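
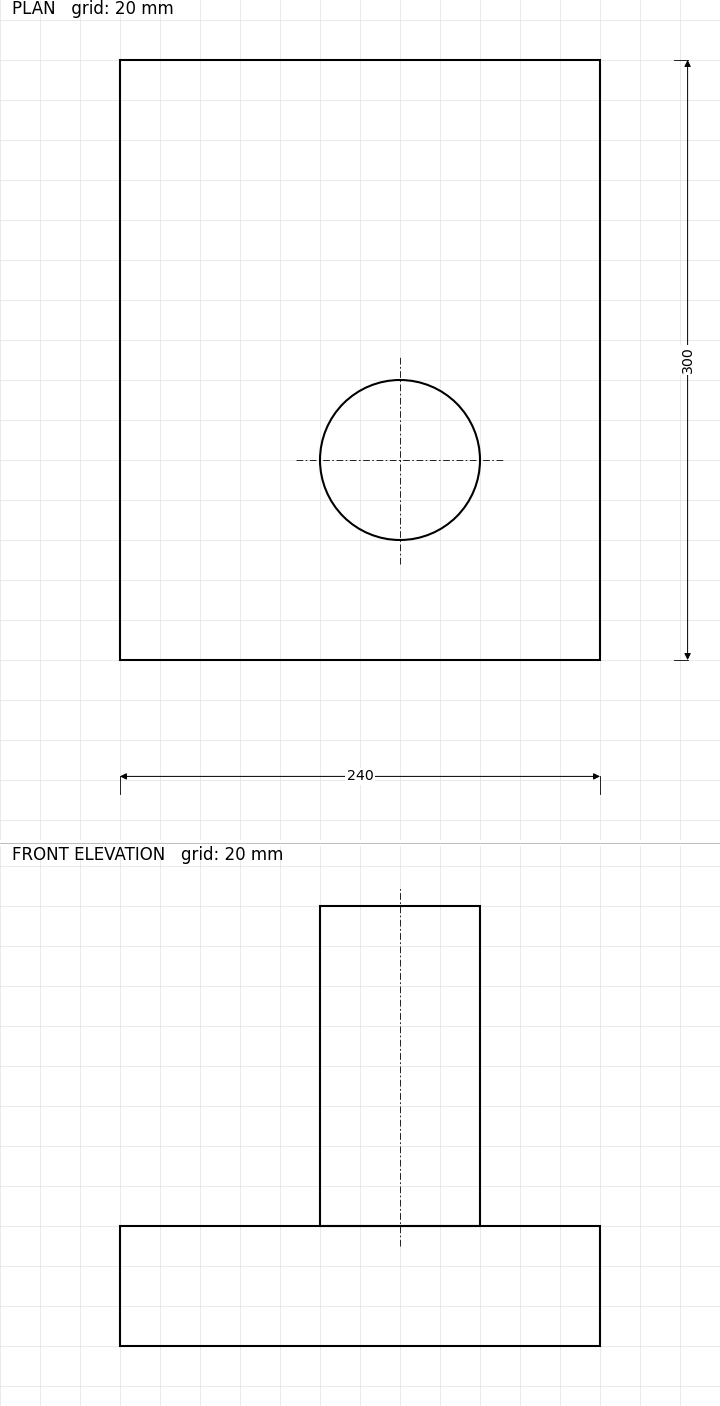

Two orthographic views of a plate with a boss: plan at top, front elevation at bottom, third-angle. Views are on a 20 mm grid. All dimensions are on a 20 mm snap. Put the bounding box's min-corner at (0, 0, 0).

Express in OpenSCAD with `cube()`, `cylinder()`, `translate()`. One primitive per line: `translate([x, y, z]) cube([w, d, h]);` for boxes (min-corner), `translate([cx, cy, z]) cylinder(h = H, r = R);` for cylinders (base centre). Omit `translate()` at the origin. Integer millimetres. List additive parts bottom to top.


cube([240, 300, 60]);
translate([140, 100, 60]) cylinder(h = 160, r = 40);


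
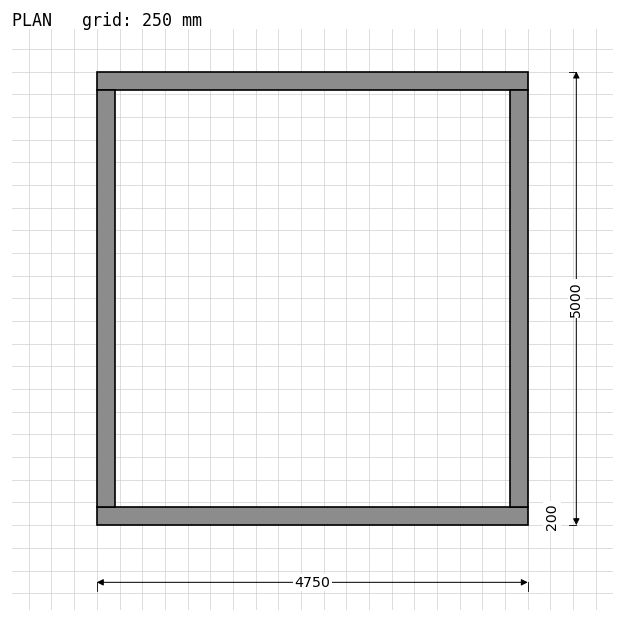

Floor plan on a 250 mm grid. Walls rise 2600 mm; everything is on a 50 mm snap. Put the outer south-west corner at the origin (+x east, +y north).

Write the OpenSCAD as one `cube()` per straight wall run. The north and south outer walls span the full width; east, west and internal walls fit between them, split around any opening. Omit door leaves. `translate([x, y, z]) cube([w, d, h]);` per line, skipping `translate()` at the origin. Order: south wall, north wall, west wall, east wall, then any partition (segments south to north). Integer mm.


cube([4750, 200, 2600]);
translate([0, 4800, 0]) cube([4750, 200, 2600]);
translate([0, 200, 0]) cube([200, 4600, 2600]);
translate([4550, 200, 0]) cube([200, 4600, 2600]);


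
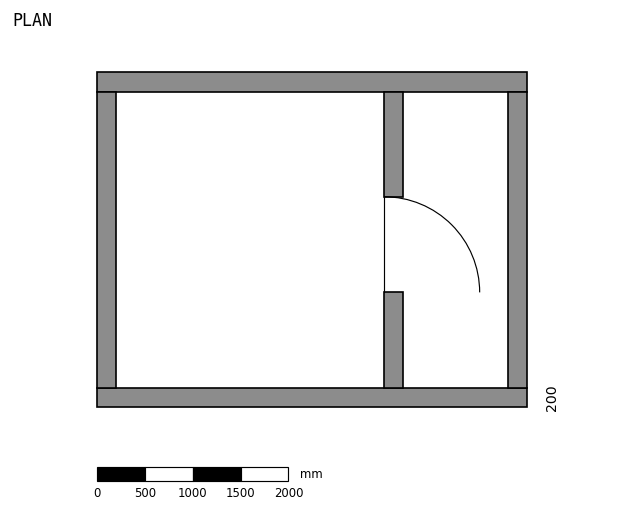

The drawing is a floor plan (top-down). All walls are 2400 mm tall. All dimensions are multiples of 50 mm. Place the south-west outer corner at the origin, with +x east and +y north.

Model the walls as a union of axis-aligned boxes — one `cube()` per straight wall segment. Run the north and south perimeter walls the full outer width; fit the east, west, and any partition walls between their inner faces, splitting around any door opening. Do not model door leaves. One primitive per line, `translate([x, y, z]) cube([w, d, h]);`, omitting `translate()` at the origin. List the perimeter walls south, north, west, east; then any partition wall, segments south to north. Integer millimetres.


cube([4500, 200, 2400]);
translate([0, 3300, 0]) cube([4500, 200, 2400]);
translate([0, 200, 0]) cube([200, 3100, 2400]);
translate([4300, 200, 0]) cube([200, 3100, 2400]);
translate([3000, 200, 0]) cube([200, 1000, 2400]);
translate([3000, 2200, 0]) cube([200, 1100, 2400]);


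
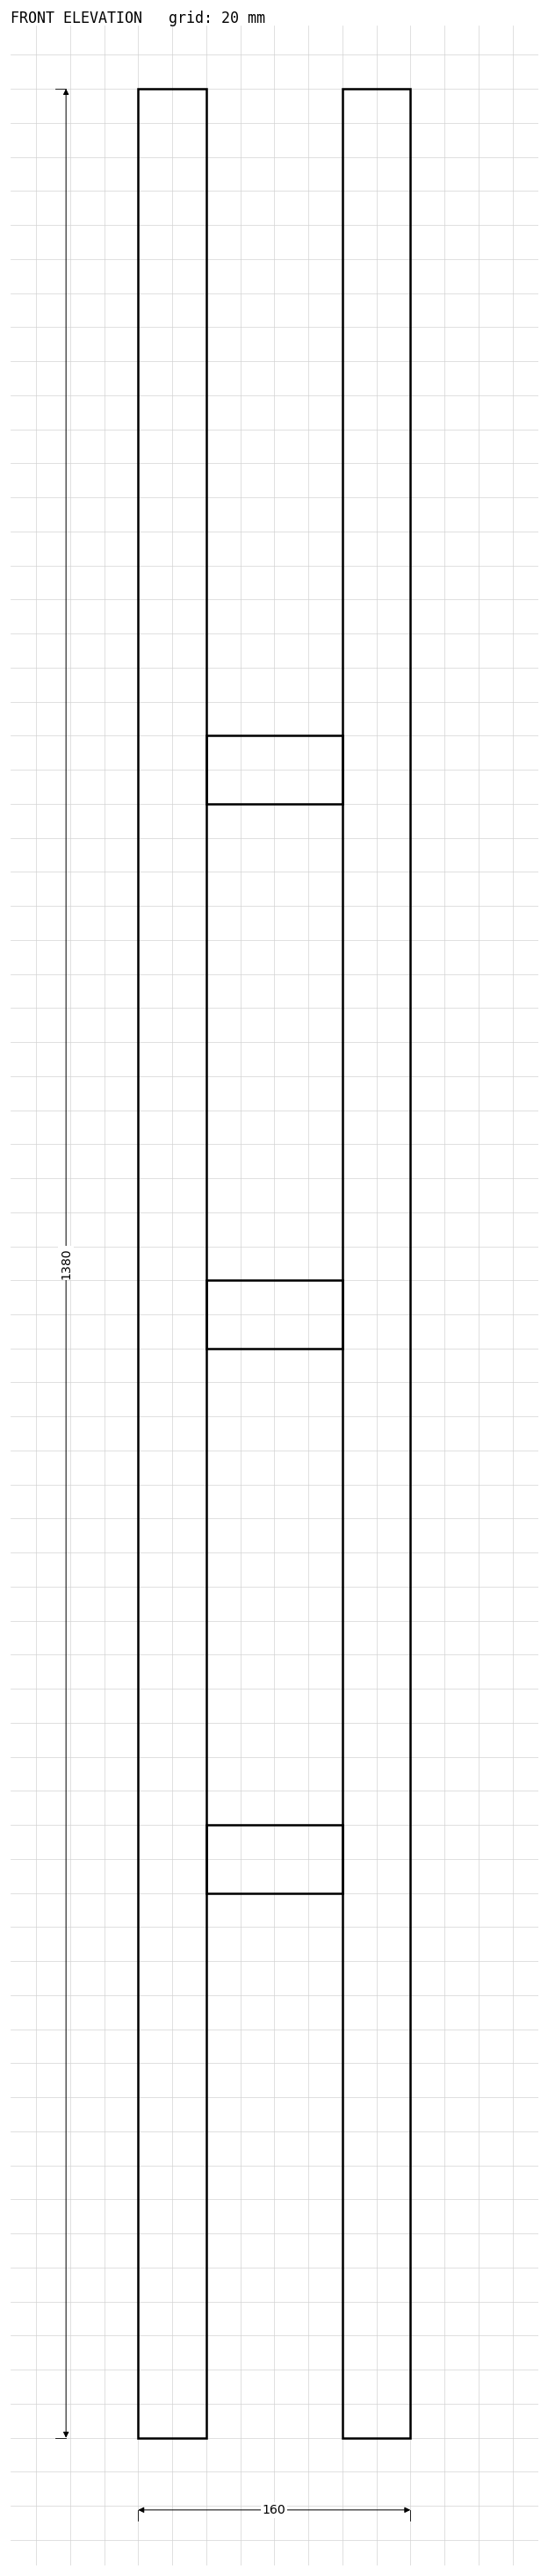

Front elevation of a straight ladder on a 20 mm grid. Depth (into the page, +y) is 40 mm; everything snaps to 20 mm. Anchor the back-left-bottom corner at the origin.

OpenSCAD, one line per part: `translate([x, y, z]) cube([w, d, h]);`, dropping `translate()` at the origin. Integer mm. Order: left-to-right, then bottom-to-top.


cube([40, 40, 1380]);
translate([40, 0, 320]) cube([80, 40, 40]);
translate([40, 0, 640]) cube([80, 40, 40]);
translate([40, 0, 960]) cube([80, 40, 40]);
translate([120, 0, 0]) cube([40, 40, 1380]);


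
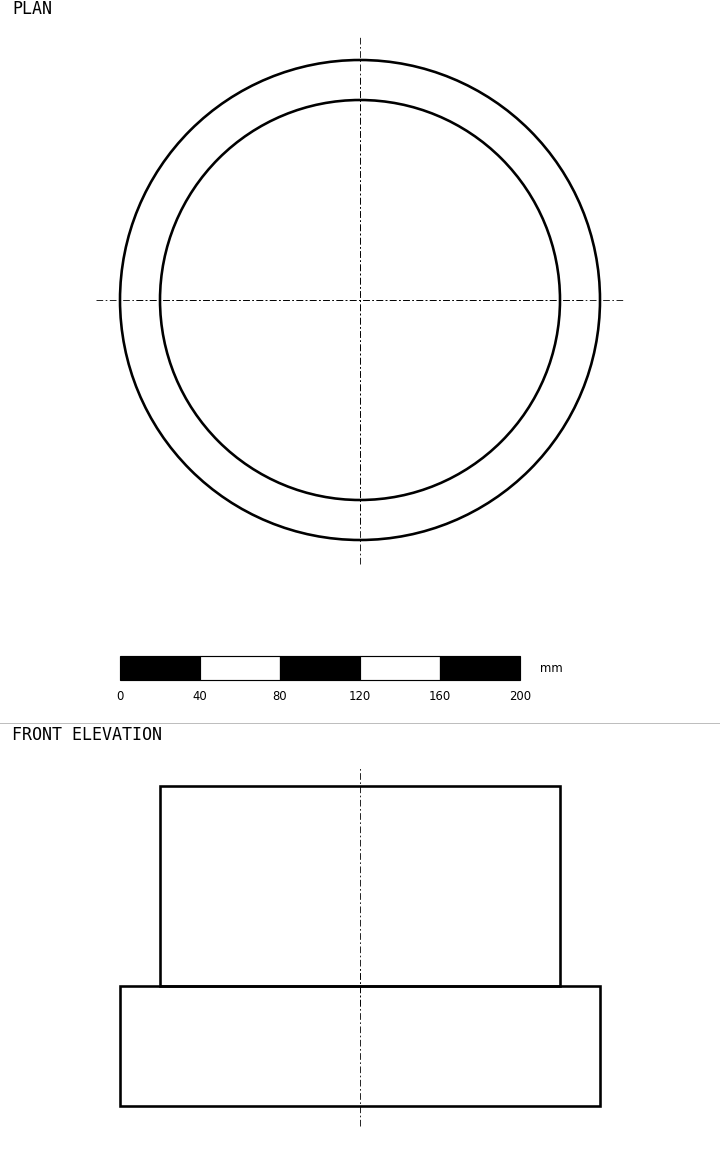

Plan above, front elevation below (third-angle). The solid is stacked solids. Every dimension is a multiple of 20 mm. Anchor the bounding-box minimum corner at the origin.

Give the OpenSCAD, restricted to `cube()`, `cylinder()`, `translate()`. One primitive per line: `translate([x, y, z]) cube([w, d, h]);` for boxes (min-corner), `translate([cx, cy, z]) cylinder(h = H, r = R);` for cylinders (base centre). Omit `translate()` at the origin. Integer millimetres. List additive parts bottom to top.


translate([120, 120, 0]) cylinder(h = 60, r = 120);
translate([120, 120, 60]) cylinder(h = 100, r = 100);


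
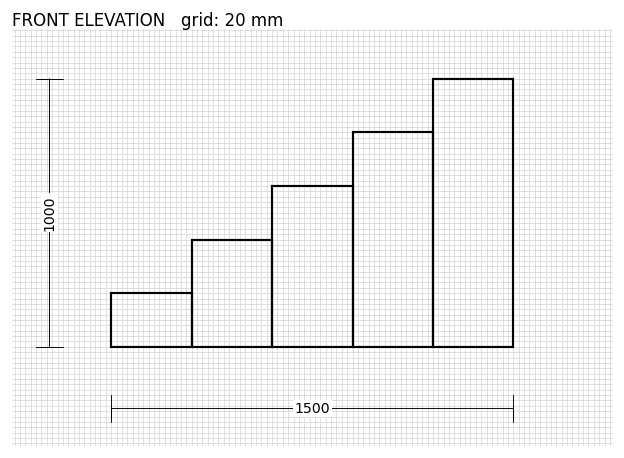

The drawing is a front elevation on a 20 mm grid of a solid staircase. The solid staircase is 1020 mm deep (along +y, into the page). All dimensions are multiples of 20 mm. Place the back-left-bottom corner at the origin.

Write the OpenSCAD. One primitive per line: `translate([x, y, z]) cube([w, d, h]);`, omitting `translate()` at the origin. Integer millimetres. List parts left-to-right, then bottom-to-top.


cube([300, 1020, 200]);
translate([300, 0, 0]) cube([300, 1020, 400]);
translate([600, 0, 0]) cube([300, 1020, 600]);
translate([900, 0, 0]) cube([300, 1020, 800]);
translate([1200, 0, 0]) cube([300, 1020, 1000]);


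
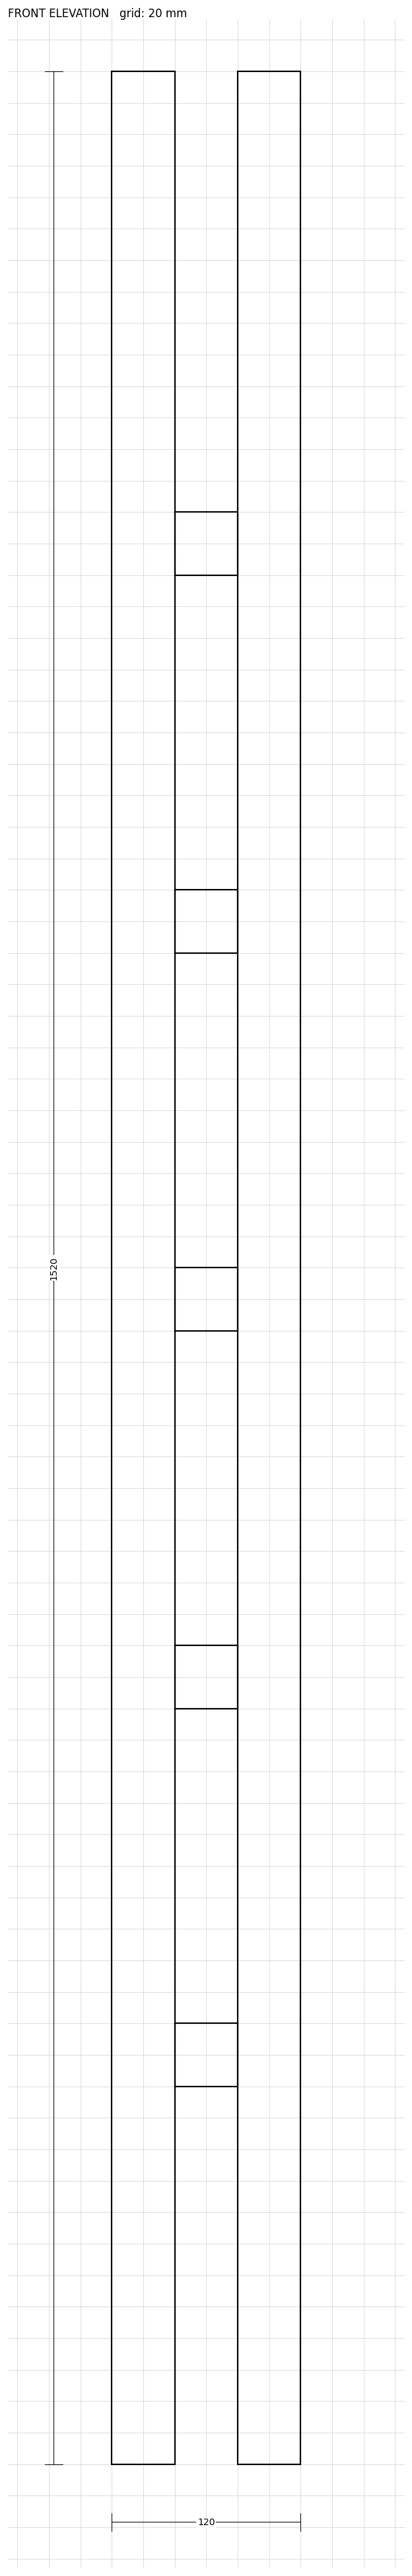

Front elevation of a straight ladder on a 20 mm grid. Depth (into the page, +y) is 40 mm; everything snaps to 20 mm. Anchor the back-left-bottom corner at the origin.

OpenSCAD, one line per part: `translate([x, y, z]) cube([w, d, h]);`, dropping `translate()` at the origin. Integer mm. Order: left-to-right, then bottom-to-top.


cube([40, 40, 1520]);
translate([40, 0, 240]) cube([40, 40, 40]);
translate([40, 0, 480]) cube([40, 40, 40]);
translate([40, 0, 720]) cube([40, 40, 40]);
translate([40, 0, 960]) cube([40, 40, 40]);
translate([40, 0, 1200]) cube([40, 40, 40]);
translate([80, 0, 0]) cube([40, 40, 1520]);


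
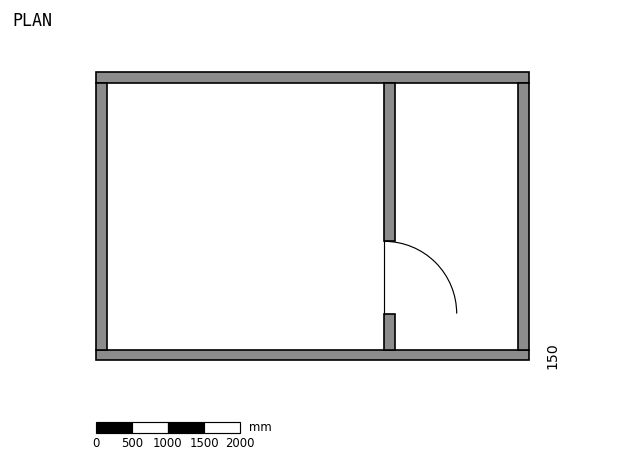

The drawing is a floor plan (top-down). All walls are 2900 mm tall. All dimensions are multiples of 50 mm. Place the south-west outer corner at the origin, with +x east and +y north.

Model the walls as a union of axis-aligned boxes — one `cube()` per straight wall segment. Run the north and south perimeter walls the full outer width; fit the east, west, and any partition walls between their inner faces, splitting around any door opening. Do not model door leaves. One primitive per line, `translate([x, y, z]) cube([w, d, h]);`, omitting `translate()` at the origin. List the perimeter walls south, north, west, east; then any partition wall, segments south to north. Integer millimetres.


cube([6000, 150, 2900]);
translate([0, 3850, 0]) cube([6000, 150, 2900]);
translate([0, 150, 0]) cube([150, 3700, 2900]);
translate([5850, 150, 0]) cube([150, 3700, 2900]);
translate([4000, 150, 0]) cube([150, 500, 2900]);
translate([4000, 1650, 0]) cube([150, 2200, 2900]);


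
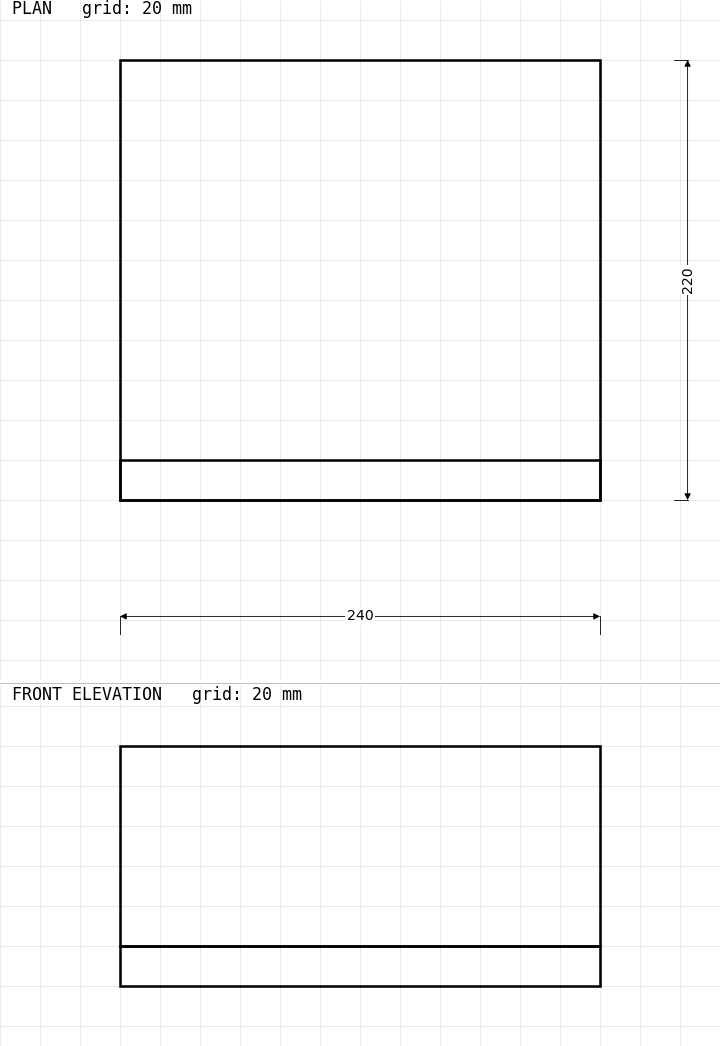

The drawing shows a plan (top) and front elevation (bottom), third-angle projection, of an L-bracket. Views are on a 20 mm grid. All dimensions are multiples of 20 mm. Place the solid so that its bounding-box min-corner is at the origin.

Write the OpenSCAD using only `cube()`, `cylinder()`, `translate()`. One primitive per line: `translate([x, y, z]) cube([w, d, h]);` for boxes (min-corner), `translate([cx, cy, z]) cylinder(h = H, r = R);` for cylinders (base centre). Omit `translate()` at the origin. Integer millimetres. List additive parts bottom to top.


cube([240, 220, 20]);
translate([0, 0, 20]) cube([240, 20, 100]);


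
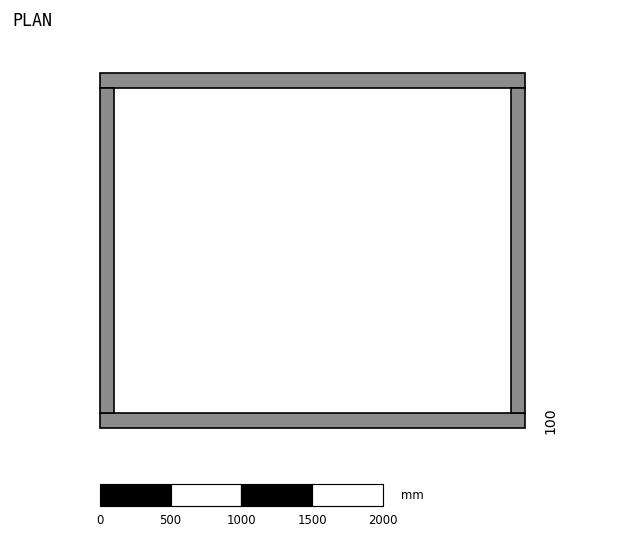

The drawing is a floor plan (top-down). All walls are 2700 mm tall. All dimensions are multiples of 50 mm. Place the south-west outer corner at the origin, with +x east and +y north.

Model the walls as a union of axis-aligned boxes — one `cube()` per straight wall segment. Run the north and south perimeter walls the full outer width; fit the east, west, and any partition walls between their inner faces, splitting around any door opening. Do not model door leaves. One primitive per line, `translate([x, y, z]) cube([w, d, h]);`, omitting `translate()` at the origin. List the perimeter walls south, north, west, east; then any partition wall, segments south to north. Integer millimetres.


cube([3000, 100, 2700]);
translate([0, 2400, 0]) cube([3000, 100, 2700]);
translate([0, 100, 0]) cube([100, 2300, 2700]);
translate([2900, 100, 0]) cube([100, 2300, 2700]);


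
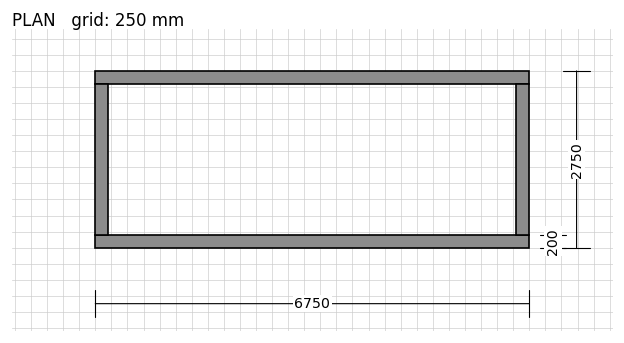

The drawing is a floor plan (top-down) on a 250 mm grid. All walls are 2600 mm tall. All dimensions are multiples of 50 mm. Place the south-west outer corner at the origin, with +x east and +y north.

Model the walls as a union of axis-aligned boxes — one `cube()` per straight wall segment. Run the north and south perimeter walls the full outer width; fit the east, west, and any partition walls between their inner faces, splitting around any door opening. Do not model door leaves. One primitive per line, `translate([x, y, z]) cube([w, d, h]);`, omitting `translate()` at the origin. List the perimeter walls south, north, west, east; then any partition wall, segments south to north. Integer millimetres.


cube([6750, 200, 2600]);
translate([0, 2550, 0]) cube([6750, 200, 2600]);
translate([0, 200, 0]) cube([200, 2350, 2600]);
translate([6550, 200, 0]) cube([200, 2350, 2600]);


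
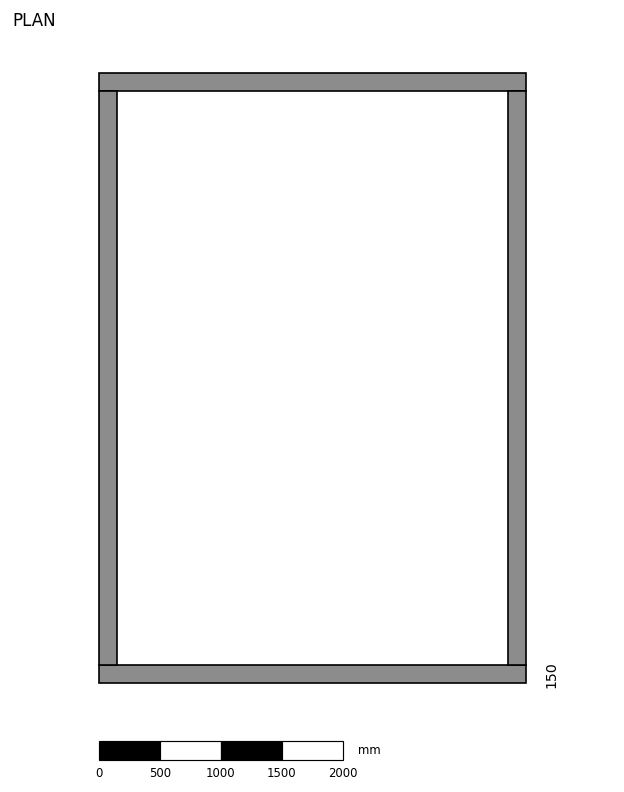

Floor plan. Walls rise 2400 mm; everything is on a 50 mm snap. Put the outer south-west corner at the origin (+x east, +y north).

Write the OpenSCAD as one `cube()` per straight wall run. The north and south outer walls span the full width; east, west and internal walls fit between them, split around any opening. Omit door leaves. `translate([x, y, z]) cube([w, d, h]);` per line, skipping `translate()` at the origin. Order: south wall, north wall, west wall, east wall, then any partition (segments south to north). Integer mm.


cube([3500, 150, 2400]);
translate([0, 4850, 0]) cube([3500, 150, 2400]);
translate([0, 150, 0]) cube([150, 4700, 2400]);
translate([3350, 150, 0]) cube([150, 4700, 2400]);


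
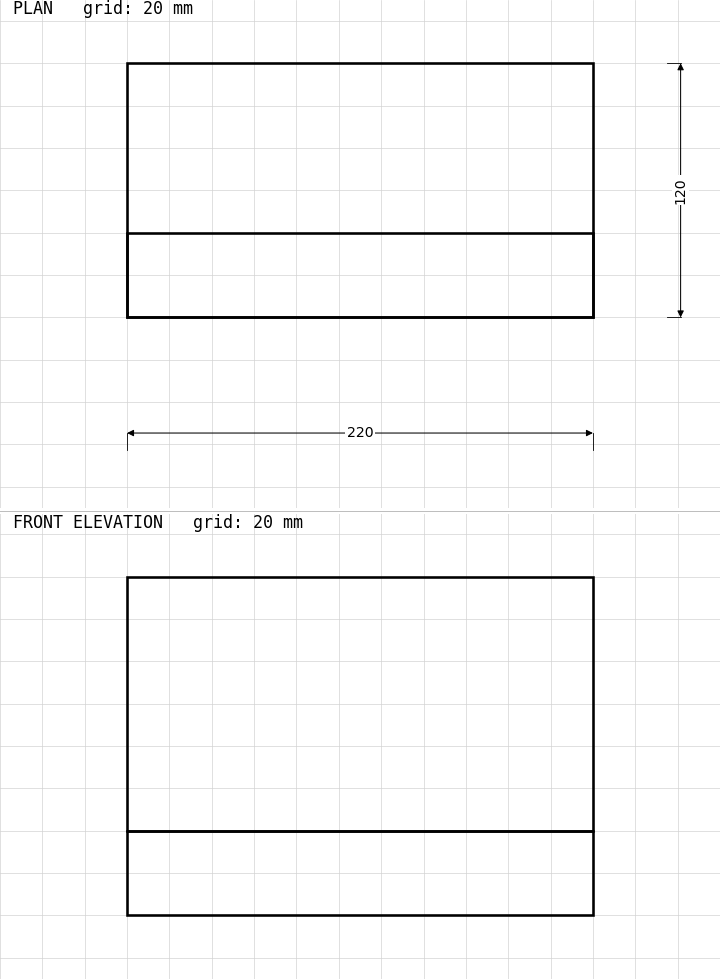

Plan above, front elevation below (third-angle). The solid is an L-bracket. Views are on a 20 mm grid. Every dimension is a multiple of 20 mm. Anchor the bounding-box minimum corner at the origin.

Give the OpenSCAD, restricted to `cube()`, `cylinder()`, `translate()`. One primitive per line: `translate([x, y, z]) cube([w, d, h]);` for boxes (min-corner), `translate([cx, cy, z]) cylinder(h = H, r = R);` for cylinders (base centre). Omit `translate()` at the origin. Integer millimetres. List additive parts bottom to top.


cube([220, 120, 40]);
translate([0, 0, 40]) cube([220, 40, 120]);


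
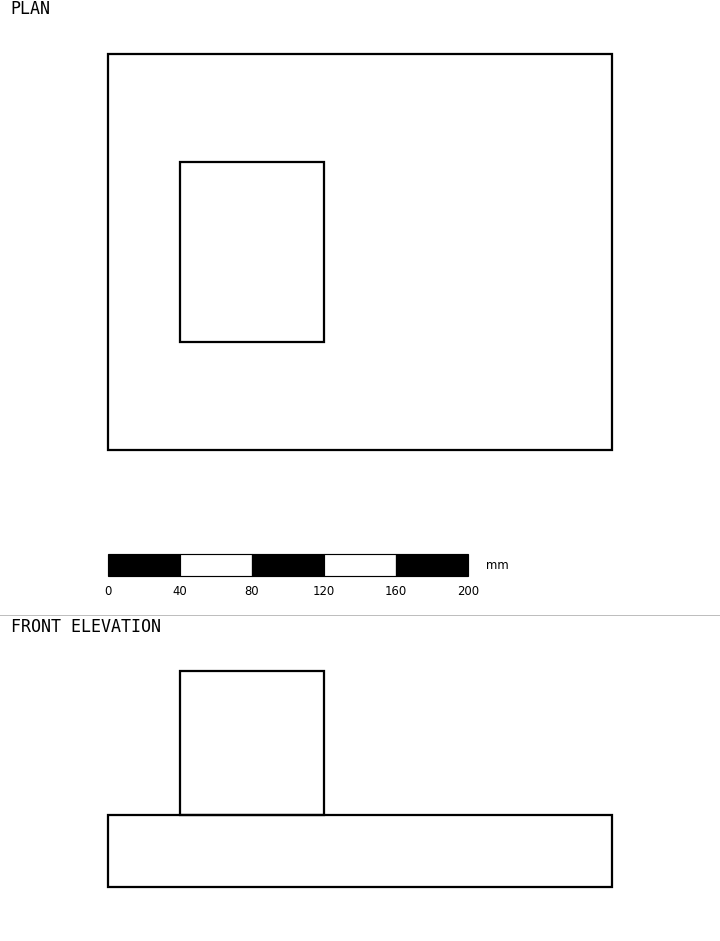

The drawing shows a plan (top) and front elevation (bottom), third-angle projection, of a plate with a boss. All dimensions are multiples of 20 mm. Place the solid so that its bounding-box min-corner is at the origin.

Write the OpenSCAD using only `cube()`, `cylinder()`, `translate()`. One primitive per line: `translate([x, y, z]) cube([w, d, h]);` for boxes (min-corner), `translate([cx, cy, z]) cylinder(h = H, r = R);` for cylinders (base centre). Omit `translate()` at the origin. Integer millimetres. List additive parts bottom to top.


cube([280, 220, 40]);
translate([40, 60, 40]) cube([80, 100, 80]);


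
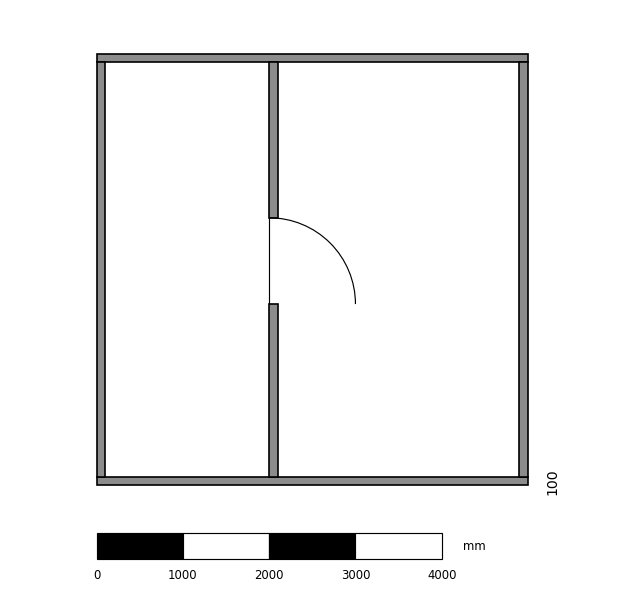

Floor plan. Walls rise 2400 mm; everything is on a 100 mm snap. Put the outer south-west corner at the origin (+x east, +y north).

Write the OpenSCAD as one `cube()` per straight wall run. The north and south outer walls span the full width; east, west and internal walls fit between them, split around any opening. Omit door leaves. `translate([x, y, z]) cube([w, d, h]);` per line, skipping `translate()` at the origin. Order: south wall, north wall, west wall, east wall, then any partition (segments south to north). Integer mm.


cube([5000, 100, 2400]);
translate([0, 4900, 0]) cube([5000, 100, 2400]);
translate([0, 100, 0]) cube([100, 4800, 2400]);
translate([4900, 100, 0]) cube([100, 4800, 2400]);
translate([2000, 100, 0]) cube([100, 2000, 2400]);
translate([2000, 3100, 0]) cube([100, 1800, 2400]);


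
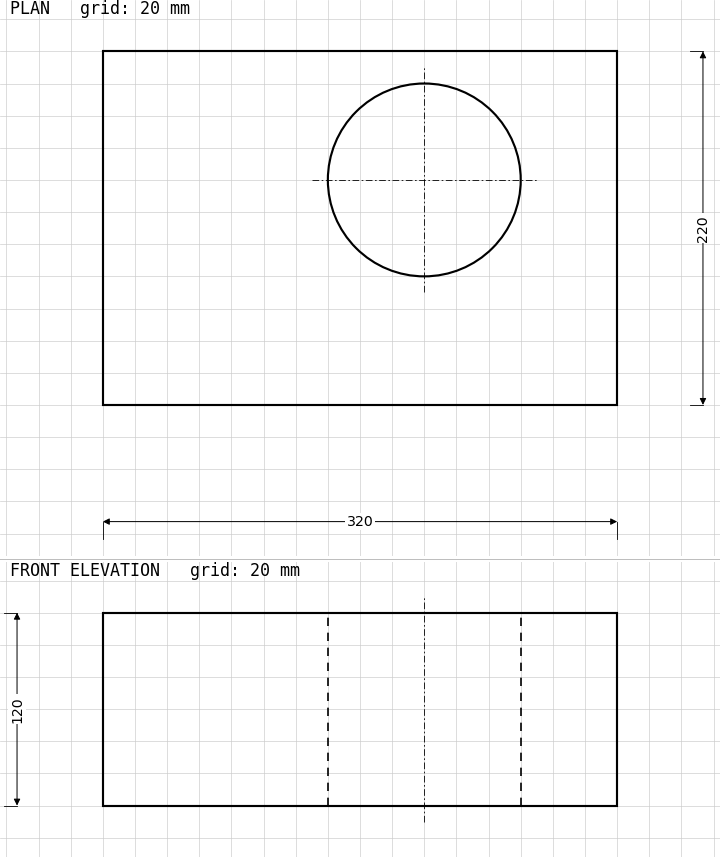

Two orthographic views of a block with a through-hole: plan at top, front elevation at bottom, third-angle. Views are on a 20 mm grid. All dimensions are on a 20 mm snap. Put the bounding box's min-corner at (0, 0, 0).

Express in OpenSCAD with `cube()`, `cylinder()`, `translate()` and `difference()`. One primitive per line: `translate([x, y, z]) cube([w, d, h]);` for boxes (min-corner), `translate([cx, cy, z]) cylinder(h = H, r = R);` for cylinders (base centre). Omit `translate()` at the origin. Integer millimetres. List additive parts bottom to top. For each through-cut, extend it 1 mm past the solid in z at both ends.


difference() {
  cube([320, 220, 120]);
  translate([200, 140, -1]) cylinder(h = 122, r = 60);
}


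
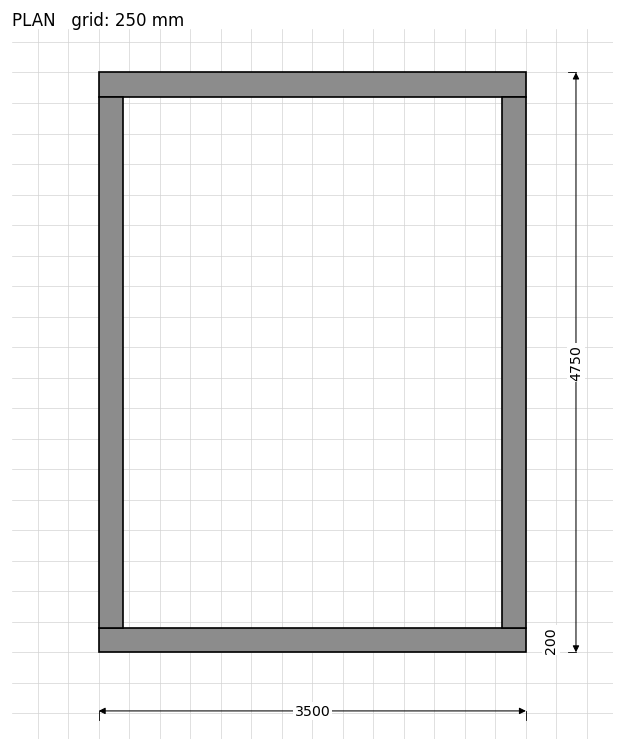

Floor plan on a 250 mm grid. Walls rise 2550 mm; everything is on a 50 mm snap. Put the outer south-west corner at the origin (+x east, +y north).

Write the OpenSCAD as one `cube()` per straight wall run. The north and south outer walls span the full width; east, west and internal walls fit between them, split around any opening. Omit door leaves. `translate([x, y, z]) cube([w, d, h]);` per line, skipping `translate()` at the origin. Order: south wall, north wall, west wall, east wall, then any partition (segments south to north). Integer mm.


cube([3500, 200, 2550]);
translate([0, 4550, 0]) cube([3500, 200, 2550]);
translate([0, 200, 0]) cube([200, 4350, 2550]);
translate([3300, 200, 0]) cube([200, 4350, 2550]);


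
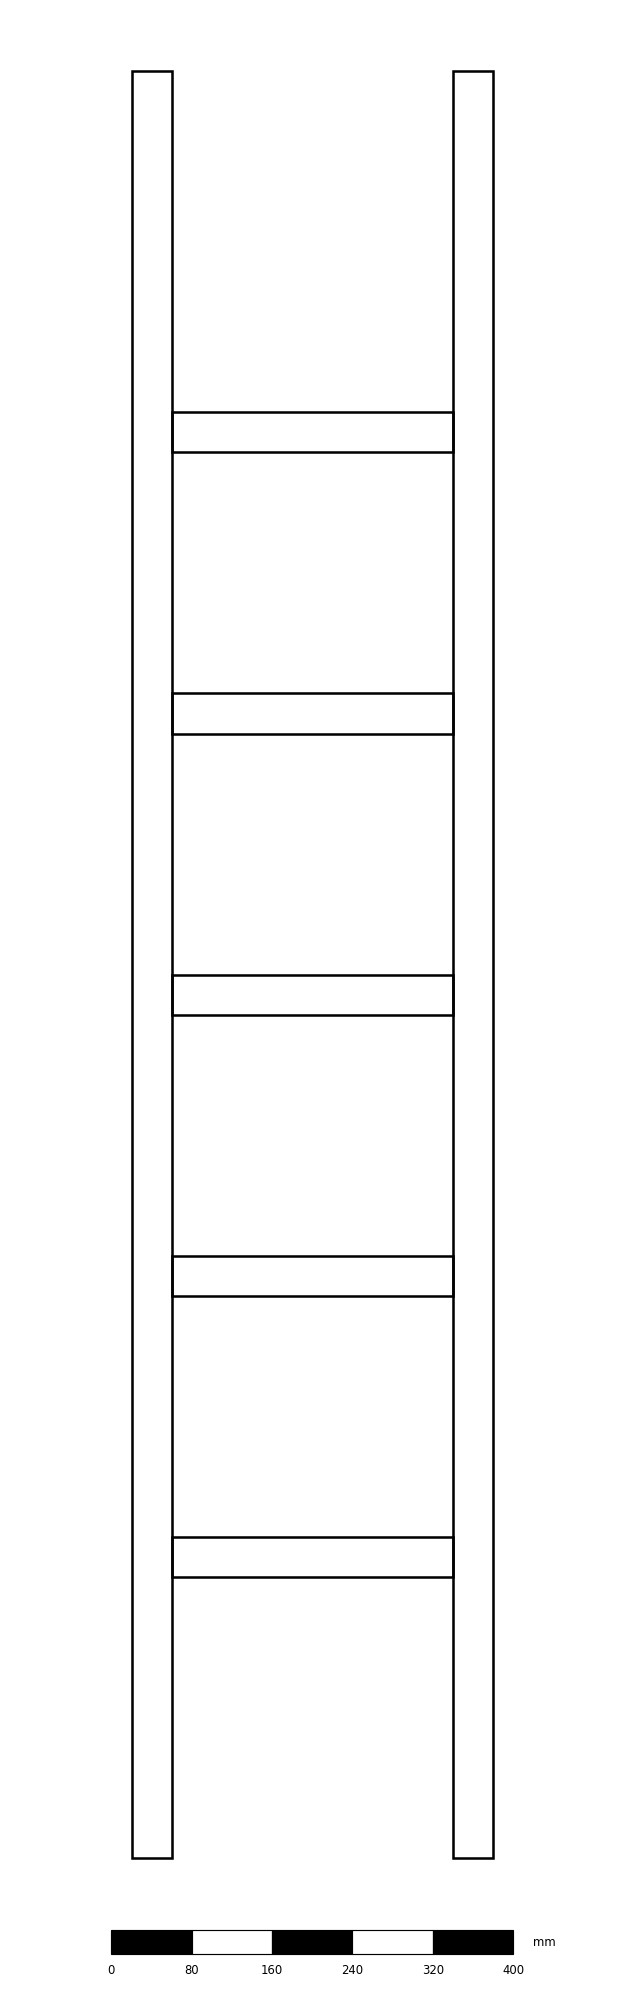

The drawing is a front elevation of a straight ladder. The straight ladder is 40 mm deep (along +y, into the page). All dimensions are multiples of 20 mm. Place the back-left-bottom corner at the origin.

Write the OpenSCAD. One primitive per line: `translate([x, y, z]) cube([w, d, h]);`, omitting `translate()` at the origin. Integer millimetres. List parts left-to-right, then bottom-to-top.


cube([40, 40, 1780]);
translate([40, 0, 280]) cube([280, 40, 40]);
translate([40, 0, 560]) cube([280, 40, 40]);
translate([40, 0, 840]) cube([280, 40, 40]);
translate([40, 0, 1120]) cube([280, 40, 40]);
translate([40, 0, 1400]) cube([280, 40, 40]);
translate([320, 0, 0]) cube([40, 40, 1780]);


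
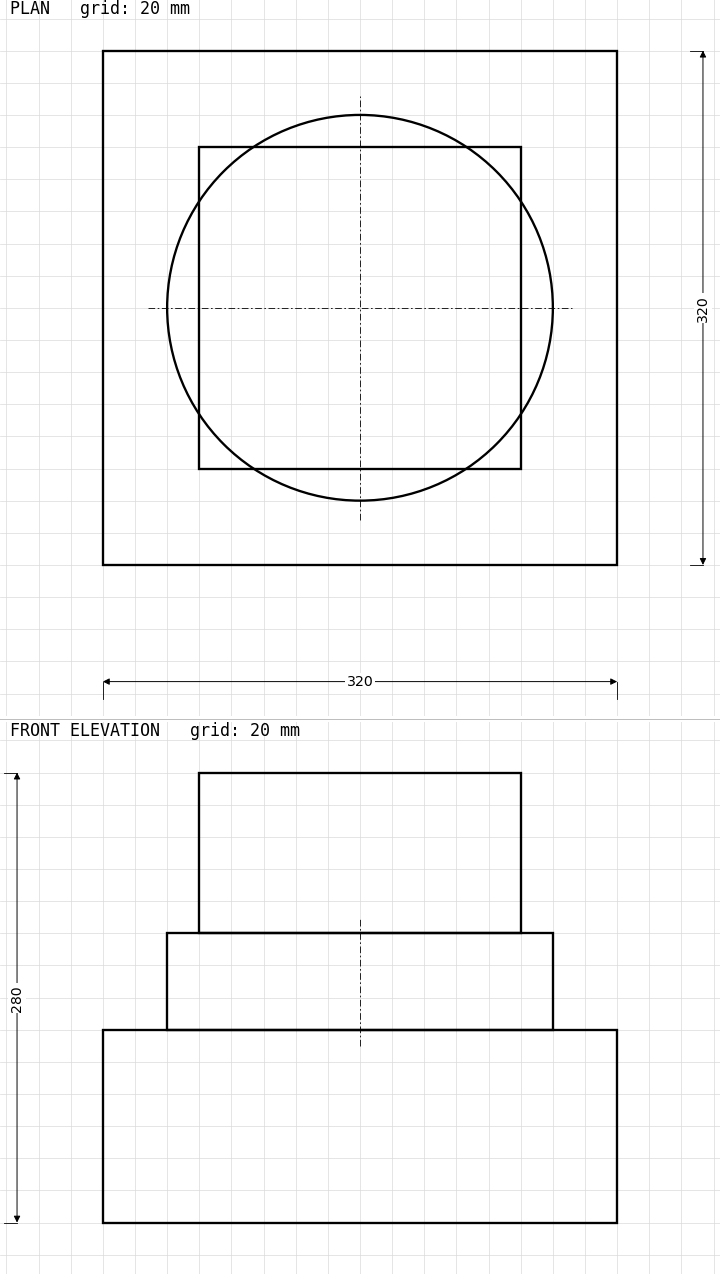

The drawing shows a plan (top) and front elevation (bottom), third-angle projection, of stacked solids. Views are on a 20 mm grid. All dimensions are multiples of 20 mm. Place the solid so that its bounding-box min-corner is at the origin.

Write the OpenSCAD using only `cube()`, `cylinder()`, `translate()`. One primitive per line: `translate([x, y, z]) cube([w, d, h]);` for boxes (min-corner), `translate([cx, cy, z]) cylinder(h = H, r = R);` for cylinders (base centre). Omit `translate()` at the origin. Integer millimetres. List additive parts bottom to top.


cube([320, 320, 120]);
translate([160, 160, 120]) cylinder(h = 60, r = 120);
translate([60, 60, 180]) cube([200, 200, 100]);


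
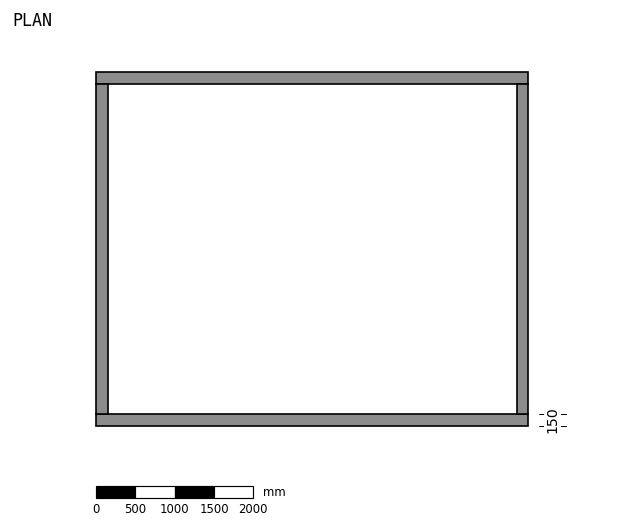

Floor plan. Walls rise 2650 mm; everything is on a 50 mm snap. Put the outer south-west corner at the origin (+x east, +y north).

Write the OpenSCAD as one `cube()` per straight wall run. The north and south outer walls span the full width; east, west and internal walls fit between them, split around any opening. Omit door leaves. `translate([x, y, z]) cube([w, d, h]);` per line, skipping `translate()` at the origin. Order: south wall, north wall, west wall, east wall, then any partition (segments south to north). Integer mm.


cube([5500, 150, 2650]);
translate([0, 4350, 0]) cube([5500, 150, 2650]);
translate([0, 150, 0]) cube([150, 4200, 2650]);
translate([5350, 150, 0]) cube([150, 4200, 2650]);


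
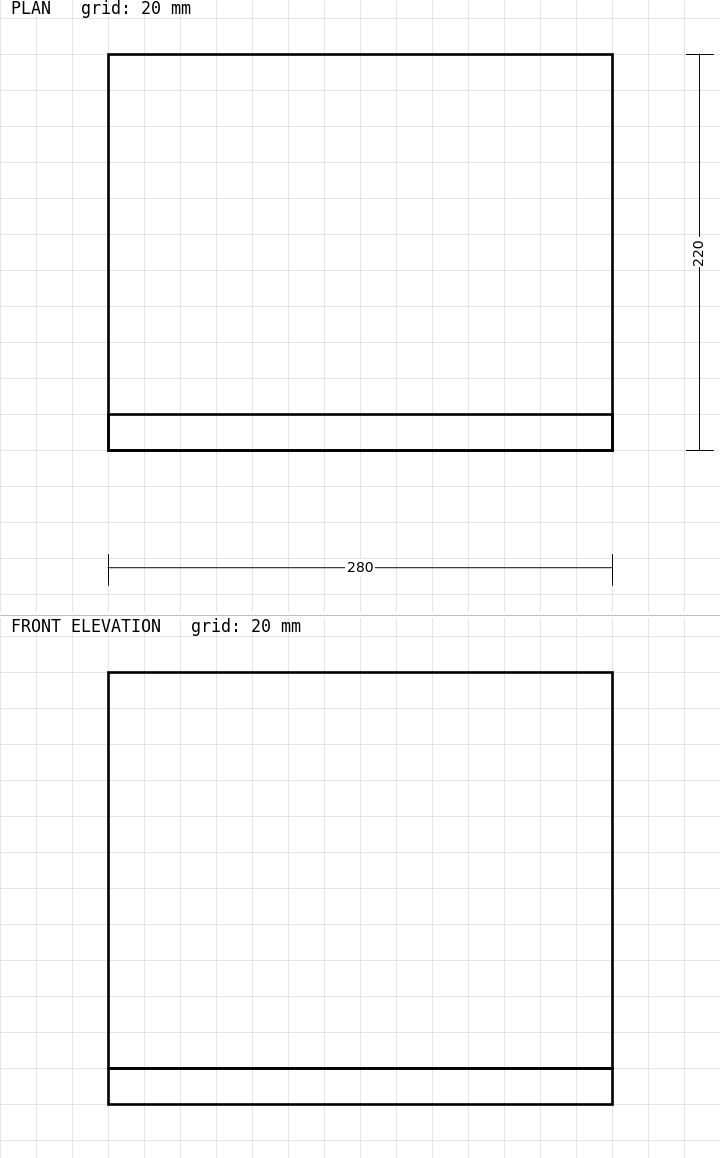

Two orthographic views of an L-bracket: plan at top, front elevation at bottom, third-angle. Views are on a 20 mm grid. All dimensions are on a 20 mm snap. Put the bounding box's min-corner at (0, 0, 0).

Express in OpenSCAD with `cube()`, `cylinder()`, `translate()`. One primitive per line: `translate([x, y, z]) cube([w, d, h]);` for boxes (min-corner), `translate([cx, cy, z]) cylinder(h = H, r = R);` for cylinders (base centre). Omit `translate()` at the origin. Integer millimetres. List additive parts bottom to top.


cube([280, 220, 20]);
translate([0, 0, 20]) cube([280, 20, 220]);


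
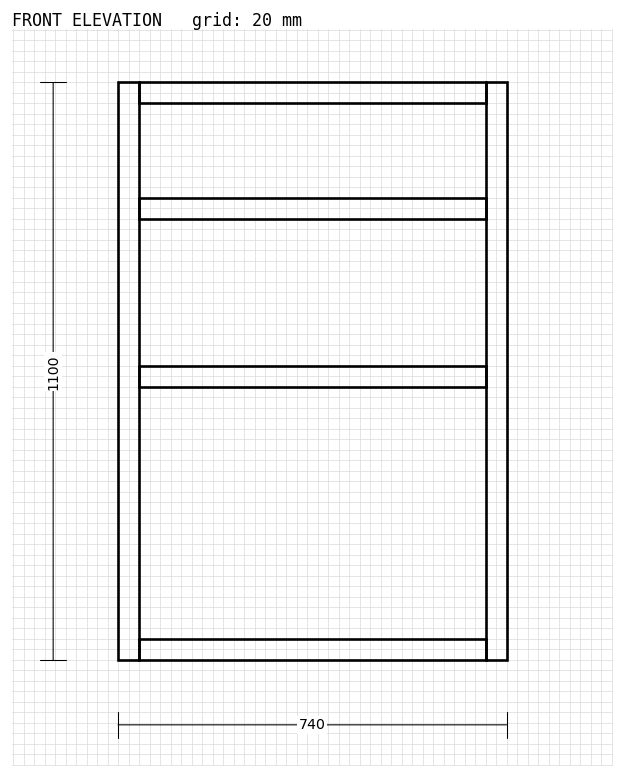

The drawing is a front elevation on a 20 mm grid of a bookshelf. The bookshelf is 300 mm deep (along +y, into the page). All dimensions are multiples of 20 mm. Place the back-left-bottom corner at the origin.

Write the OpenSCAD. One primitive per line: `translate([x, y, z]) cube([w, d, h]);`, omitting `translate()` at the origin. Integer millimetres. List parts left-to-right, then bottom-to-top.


cube([40, 300, 1100]);
translate([40, 0, 0]) cube([660, 300, 40]);
translate([40, 0, 520]) cube([660, 300, 40]);
translate([40, 0, 840]) cube([660, 300, 40]);
translate([40, 0, 1060]) cube([660, 300, 40]);
translate([700, 0, 0]) cube([40, 300, 1100]);


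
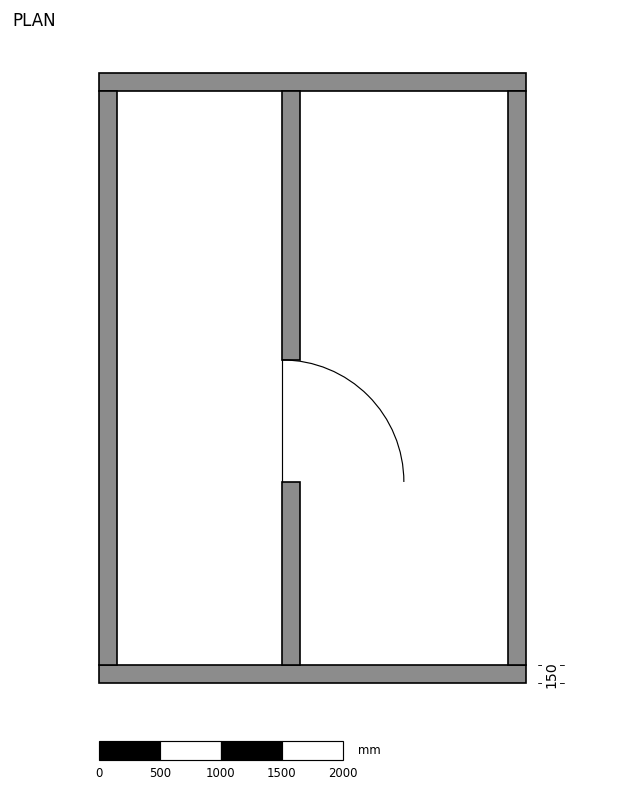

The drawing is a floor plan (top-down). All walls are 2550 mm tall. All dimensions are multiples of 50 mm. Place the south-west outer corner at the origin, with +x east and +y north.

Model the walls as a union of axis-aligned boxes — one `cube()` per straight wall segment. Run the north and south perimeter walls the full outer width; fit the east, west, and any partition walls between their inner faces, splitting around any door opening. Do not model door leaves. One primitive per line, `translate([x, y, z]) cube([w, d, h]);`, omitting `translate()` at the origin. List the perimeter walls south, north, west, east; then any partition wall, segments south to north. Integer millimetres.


cube([3500, 150, 2550]);
translate([0, 4850, 0]) cube([3500, 150, 2550]);
translate([0, 150, 0]) cube([150, 4700, 2550]);
translate([3350, 150, 0]) cube([150, 4700, 2550]);
translate([1500, 150, 0]) cube([150, 1500, 2550]);
translate([1500, 2650, 0]) cube([150, 2200, 2550]);


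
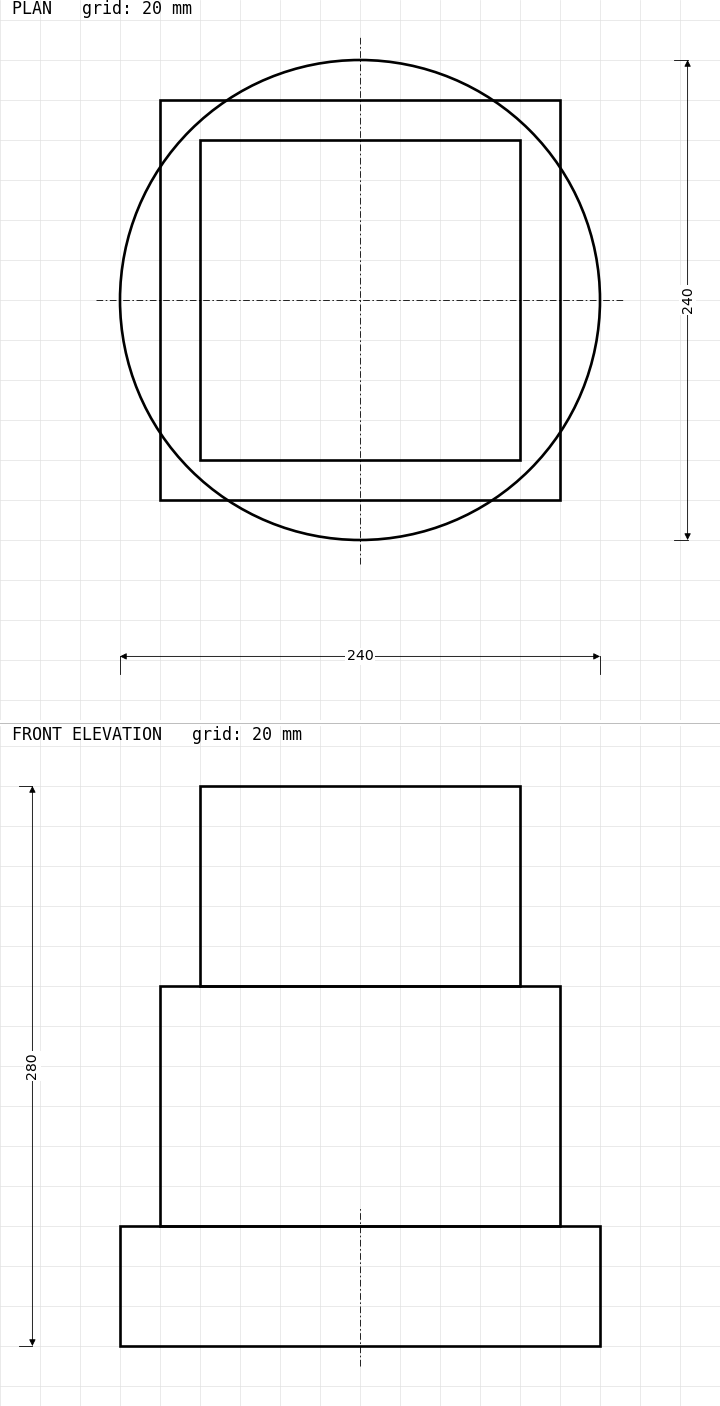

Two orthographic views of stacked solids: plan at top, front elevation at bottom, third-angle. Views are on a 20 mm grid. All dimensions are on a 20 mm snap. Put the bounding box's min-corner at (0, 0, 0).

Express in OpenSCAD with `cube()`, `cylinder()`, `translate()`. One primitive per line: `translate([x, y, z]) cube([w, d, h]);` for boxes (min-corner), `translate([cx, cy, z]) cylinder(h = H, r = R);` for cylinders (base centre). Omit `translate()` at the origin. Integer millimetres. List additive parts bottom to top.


translate([120, 120, 0]) cylinder(h = 60, r = 120);
translate([20, 20, 60]) cube([200, 200, 120]);
translate([40, 40, 180]) cube([160, 160, 100]);


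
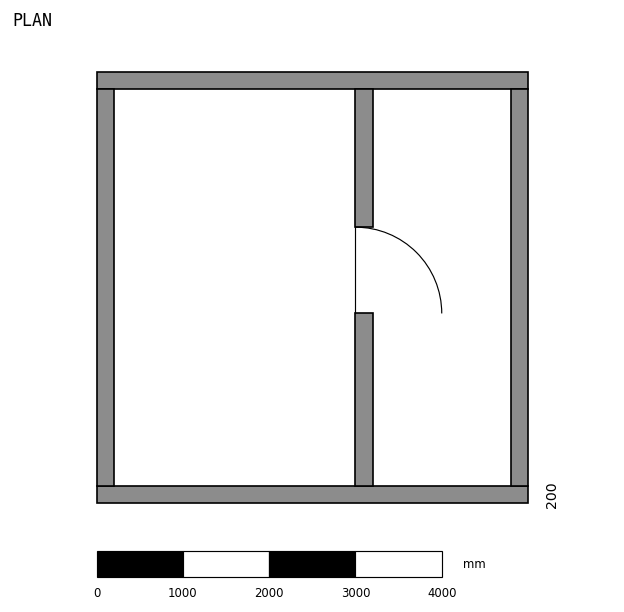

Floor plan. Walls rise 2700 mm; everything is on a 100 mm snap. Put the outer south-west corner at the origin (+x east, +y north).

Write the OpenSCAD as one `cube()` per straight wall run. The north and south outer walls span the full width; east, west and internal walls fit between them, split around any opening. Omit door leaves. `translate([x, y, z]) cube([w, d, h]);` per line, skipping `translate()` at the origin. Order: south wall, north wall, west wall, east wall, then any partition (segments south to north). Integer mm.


cube([5000, 200, 2700]);
translate([0, 4800, 0]) cube([5000, 200, 2700]);
translate([0, 200, 0]) cube([200, 4600, 2700]);
translate([4800, 200, 0]) cube([200, 4600, 2700]);
translate([3000, 200, 0]) cube([200, 2000, 2700]);
translate([3000, 3200, 0]) cube([200, 1600, 2700]);


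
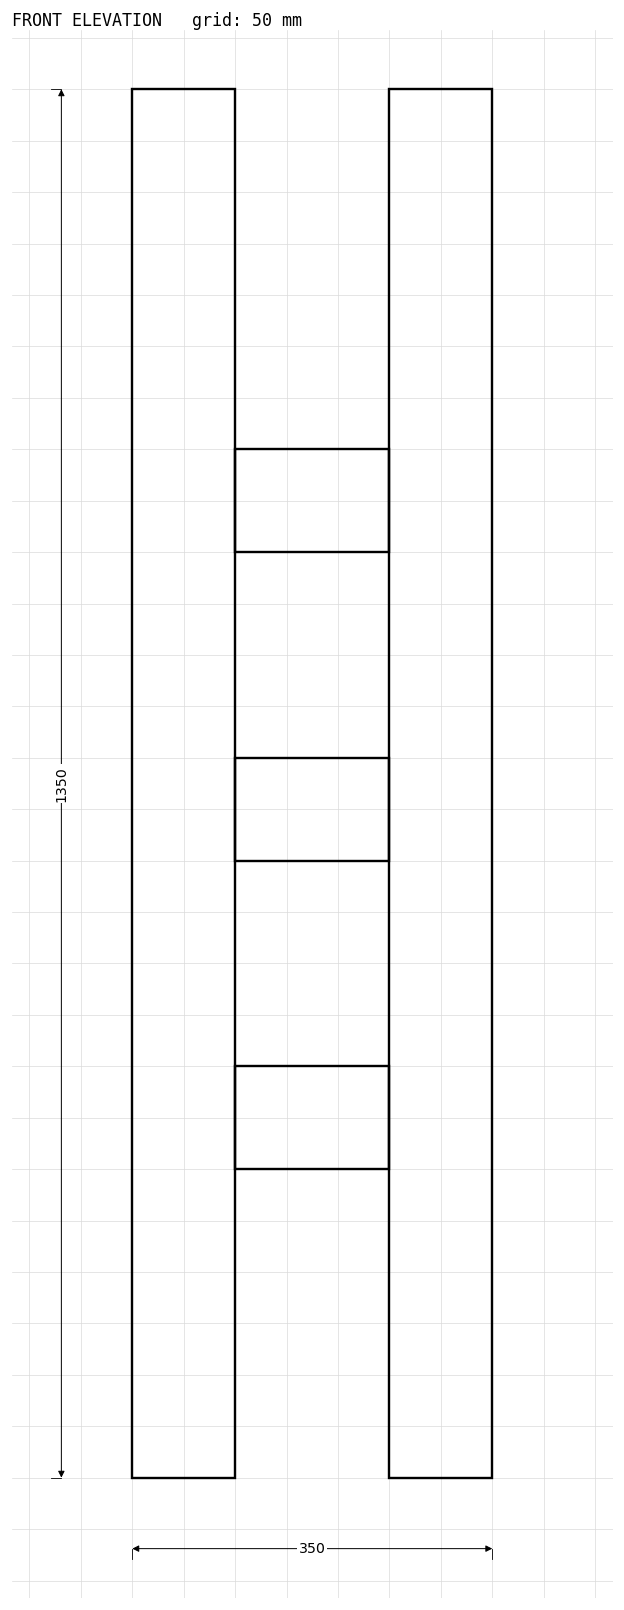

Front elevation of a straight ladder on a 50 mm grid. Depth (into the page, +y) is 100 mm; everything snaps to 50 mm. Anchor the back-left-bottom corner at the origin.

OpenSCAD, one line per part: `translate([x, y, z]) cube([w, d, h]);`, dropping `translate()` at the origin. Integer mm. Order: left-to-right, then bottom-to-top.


cube([100, 100, 1350]);
translate([100, 0, 300]) cube([150, 100, 100]);
translate([100, 0, 600]) cube([150, 100, 100]);
translate([100, 0, 900]) cube([150, 100, 100]);
translate([250, 0, 0]) cube([100, 100, 1350]);


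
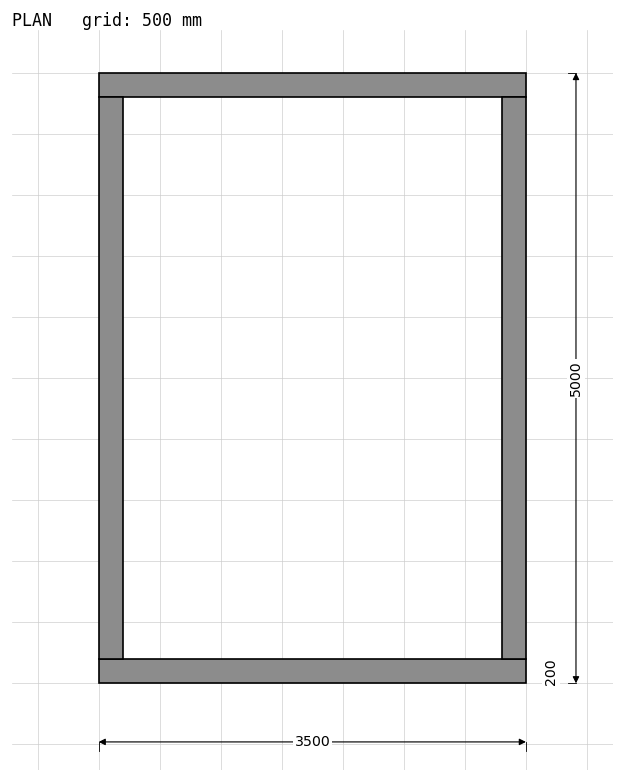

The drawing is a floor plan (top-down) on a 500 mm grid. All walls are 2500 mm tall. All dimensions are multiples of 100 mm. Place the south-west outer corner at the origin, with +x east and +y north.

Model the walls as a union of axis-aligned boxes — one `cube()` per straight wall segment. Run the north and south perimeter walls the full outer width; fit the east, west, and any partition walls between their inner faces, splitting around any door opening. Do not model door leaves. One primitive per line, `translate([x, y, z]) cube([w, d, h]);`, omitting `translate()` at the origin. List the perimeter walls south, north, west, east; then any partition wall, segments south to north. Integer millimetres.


cube([3500, 200, 2500]);
translate([0, 4800, 0]) cube([3500, 200, 2500]);
translate([0, 200, 0]) cube([200, 4600, 2500]);
translate([3300, 200, 0]) cube([200, 4600, 2500]);


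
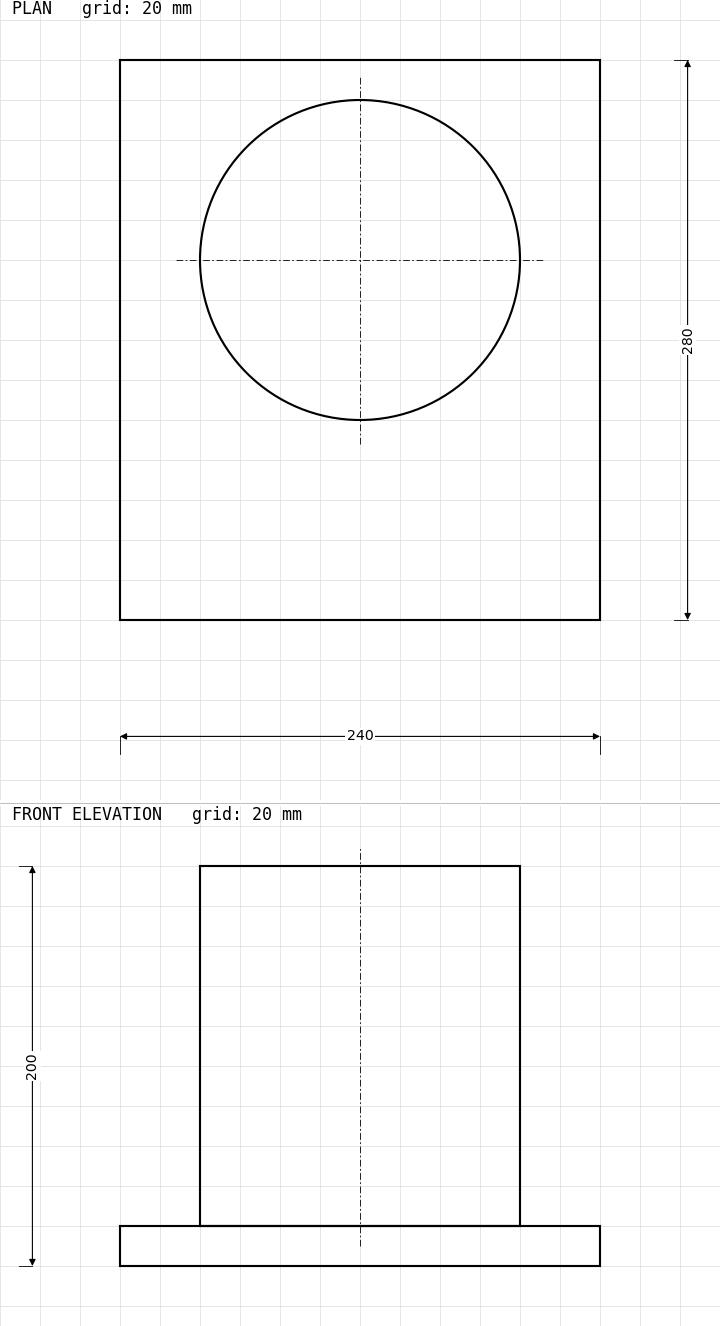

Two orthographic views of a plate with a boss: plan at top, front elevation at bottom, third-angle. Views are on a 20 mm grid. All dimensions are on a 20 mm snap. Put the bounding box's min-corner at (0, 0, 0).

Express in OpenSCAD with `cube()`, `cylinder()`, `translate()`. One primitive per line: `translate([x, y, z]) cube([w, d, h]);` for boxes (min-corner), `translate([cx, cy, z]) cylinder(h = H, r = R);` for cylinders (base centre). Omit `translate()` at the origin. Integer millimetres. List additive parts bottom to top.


cube([240, 280, 20]);
translate([120, 180, 20]) cylinder(h = 180, r = 80);


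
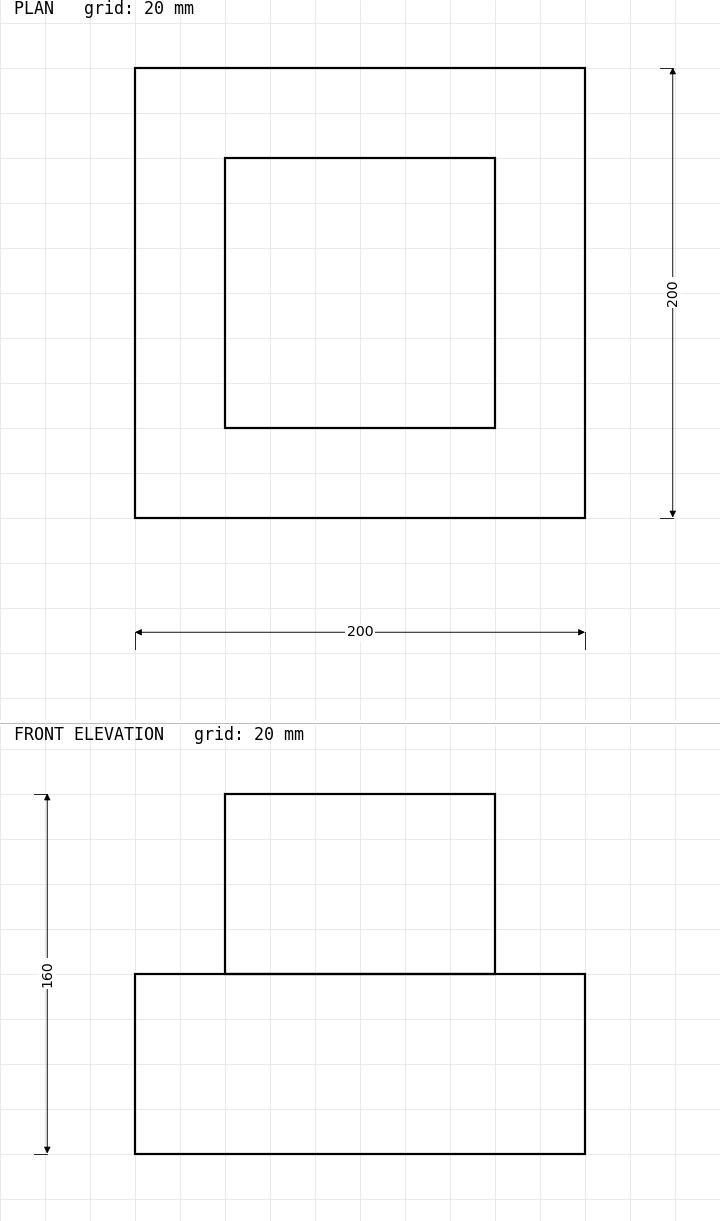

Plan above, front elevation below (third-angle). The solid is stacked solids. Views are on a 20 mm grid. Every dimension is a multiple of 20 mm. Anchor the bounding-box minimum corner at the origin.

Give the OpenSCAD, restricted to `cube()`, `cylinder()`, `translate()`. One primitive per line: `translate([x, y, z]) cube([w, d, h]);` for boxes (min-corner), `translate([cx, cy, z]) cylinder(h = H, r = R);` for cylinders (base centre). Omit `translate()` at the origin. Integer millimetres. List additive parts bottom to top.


cube([200, 200, 80]);
translate([40, 40, 80]) cube([120, 120, 80]);


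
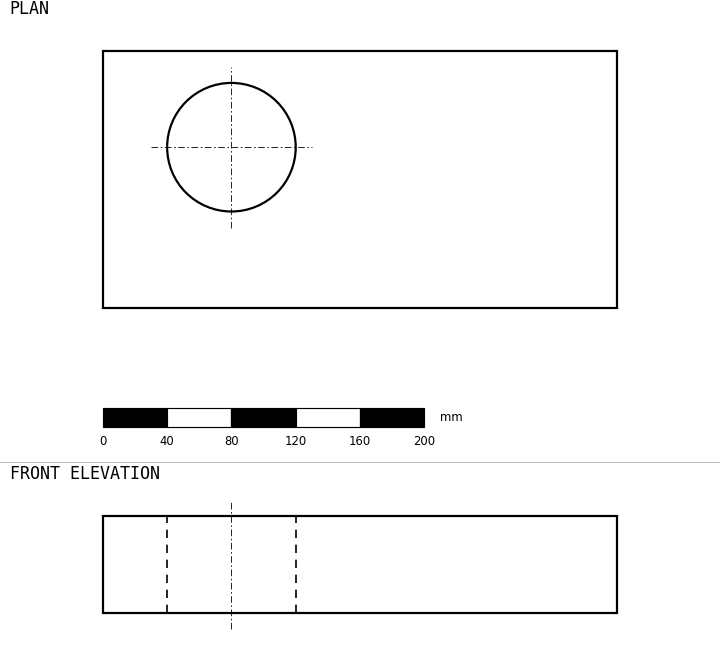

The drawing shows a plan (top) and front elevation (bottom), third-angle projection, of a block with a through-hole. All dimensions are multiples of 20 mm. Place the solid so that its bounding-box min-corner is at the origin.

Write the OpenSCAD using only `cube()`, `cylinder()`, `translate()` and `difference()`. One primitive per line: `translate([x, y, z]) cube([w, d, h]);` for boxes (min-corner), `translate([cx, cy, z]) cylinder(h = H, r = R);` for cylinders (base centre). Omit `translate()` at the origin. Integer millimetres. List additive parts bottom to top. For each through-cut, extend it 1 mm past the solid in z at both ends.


difference() {
  cube([320, 160, 60]);
  translate([80, 100, -1]) cylinder(h = 62, r = 40);
}


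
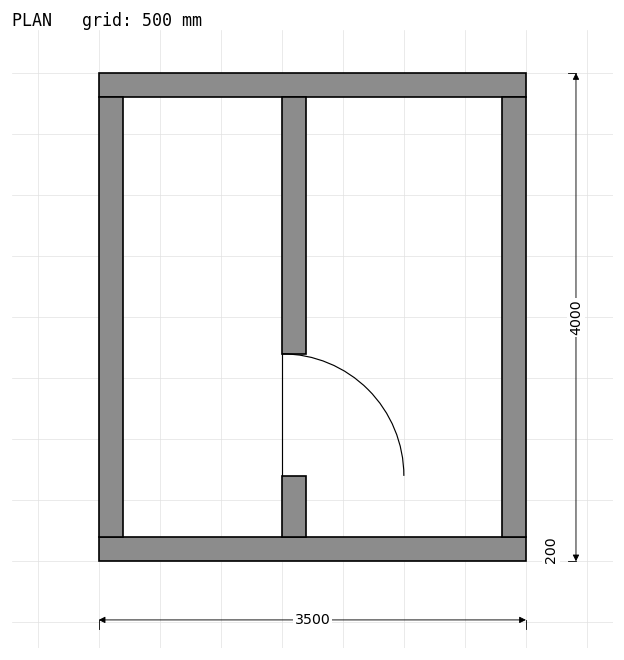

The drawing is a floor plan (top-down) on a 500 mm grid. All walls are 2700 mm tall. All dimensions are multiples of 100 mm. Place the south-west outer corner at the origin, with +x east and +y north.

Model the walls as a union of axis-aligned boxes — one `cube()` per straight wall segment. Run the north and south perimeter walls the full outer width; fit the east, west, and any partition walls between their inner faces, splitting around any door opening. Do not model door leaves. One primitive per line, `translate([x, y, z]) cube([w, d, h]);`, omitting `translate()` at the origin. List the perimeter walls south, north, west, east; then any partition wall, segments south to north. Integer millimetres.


cube([3500, 200, 2700]);
translate([0, 3800, 0]) cube([3500, 200, 2700]);
translate([0, 200, 0]) cube([200, 3600, 2700]);
translate([3300, 200, 0]) cube([200, 3600, 2700]);
translate([1500, 200, 0]) cube([200, 500, 2700]);
translate([1500, 1700, 0]) cube([200, 2100, 2700]);


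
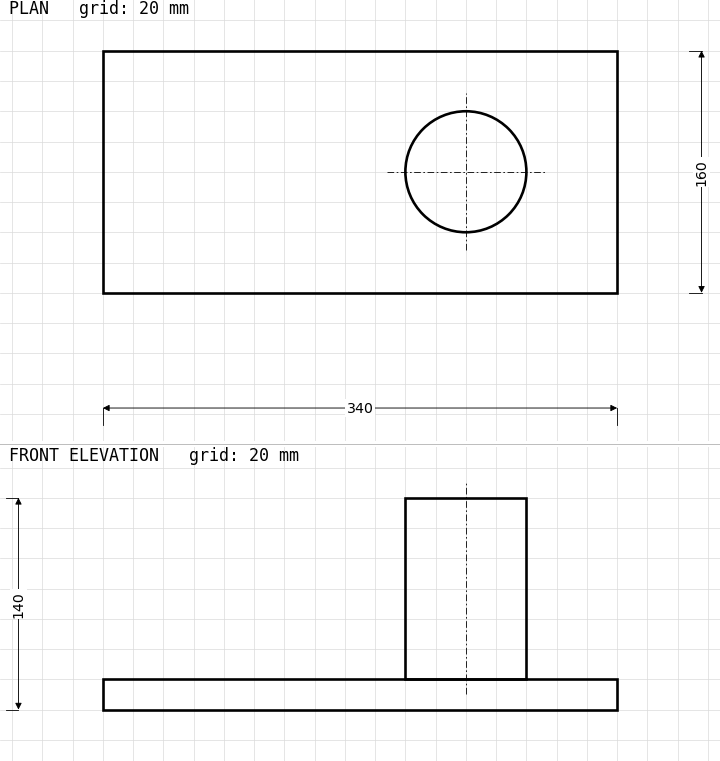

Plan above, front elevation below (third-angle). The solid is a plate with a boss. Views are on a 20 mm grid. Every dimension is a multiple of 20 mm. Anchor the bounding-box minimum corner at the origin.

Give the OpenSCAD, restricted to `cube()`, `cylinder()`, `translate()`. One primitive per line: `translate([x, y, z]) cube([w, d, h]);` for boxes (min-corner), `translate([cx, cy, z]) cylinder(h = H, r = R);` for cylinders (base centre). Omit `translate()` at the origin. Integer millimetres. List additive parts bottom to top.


cube([340, 160, 20]);
translate([240, 80, 20]) cylinder(h = 120, r = 40);


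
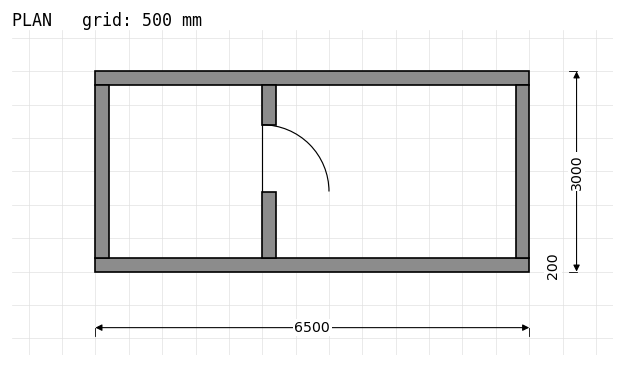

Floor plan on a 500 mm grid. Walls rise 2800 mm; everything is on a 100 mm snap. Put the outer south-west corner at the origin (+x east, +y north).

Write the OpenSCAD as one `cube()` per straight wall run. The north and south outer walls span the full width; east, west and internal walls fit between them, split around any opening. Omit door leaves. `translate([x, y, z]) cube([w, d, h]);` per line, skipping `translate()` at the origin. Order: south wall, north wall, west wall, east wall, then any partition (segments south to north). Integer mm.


cube([6500, 200, 2800]);
translate([0, 2800, 0]) cube([6500, 200, 2800]);
translate([0, 200, 0]) cube([200, 2600, 2800]);
translate([6300, 200, 0]) cube([200, 2600, 2800]);
translate([2500, 200, 0]) cube([200, 1000, 2800]);
translate([2500, 2200, 0]) cube([200, 600, 2800]);


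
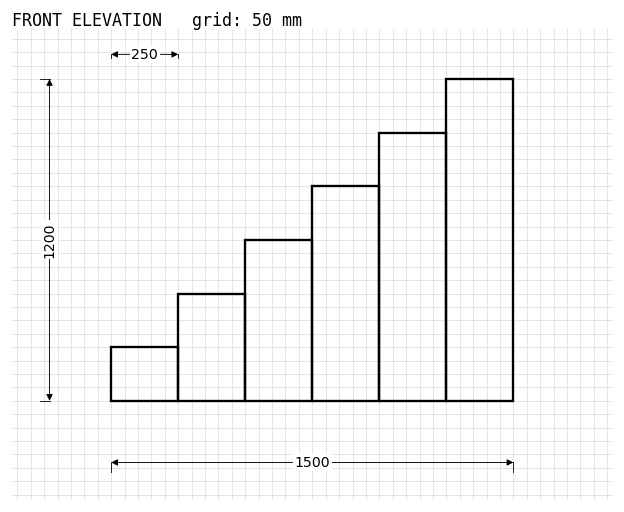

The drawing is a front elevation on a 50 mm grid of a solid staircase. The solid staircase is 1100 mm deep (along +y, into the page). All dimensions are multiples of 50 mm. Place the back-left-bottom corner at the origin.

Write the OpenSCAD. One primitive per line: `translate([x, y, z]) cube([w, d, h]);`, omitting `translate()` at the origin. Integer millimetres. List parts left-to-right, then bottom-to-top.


cube([250, 1100, 200]);
translate([250, 0, 0]) cube([250, 1100, 400]);
translate([500, 0, 0]) cube([250, 1100, 600]);
translate([750, 0, 0]) cube([250, 1100, 800]);
translate([1000, 0, 0]) cube([250, 1100, 1000]);
translate([1250, 0, 0]) cube([250, 1100, 1200]);


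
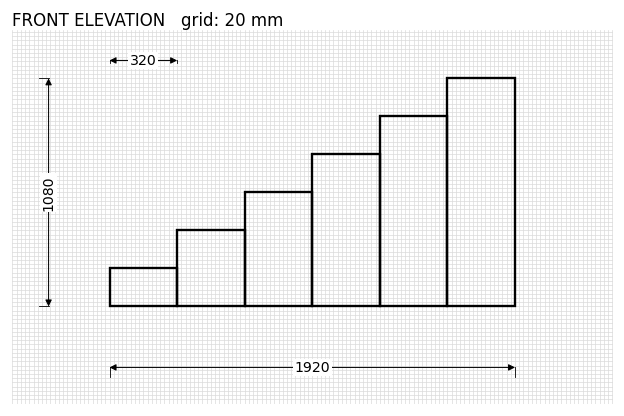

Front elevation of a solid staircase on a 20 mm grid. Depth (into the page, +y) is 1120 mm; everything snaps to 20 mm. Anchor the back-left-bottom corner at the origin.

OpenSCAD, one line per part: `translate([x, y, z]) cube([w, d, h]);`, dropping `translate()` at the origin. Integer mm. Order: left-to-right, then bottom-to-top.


cube([320, 1120, 180]);
translate([320, 0, 0]) cube([320, 1120, 360]);
translate([640, 0, 0]) cube([320, 1120, 540]);
translate([960, 0, 0]) cube([320, 1120, 720]);
translate([1280, 0, 0]) cube([320, 1120, 900]);
translate([1600, 0, 0]) cube([320, 1120, 1080]);


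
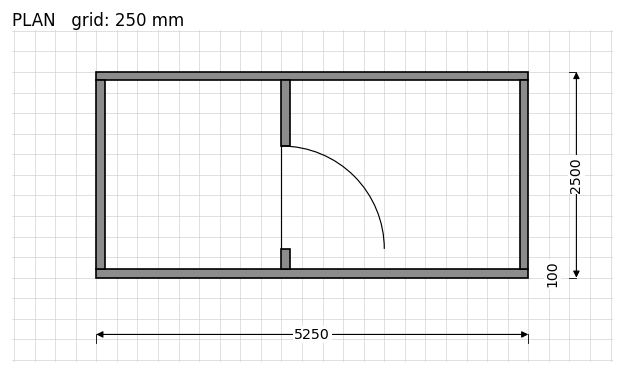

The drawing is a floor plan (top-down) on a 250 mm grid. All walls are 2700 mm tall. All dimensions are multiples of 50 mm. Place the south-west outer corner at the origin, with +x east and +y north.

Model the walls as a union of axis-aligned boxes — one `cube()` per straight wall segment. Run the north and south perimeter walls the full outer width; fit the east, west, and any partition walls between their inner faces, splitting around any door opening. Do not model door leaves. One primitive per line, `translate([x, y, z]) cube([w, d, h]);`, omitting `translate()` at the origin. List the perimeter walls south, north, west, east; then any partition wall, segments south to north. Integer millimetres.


cube([5250, 100, 2700]);
translate([0, 2400, 0]) cube([5250, 100, 2700]);
translate([0, 100, 0]) cube([100, 2300, 2700]);
translate([5150, 100, 0]) cube([100, 2300, 2700]);
translate([2250, 100, 0]) cube([100, 250, 2700]);
translate([2250, 1600, 0]) cube([100, 800, 2700]);
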